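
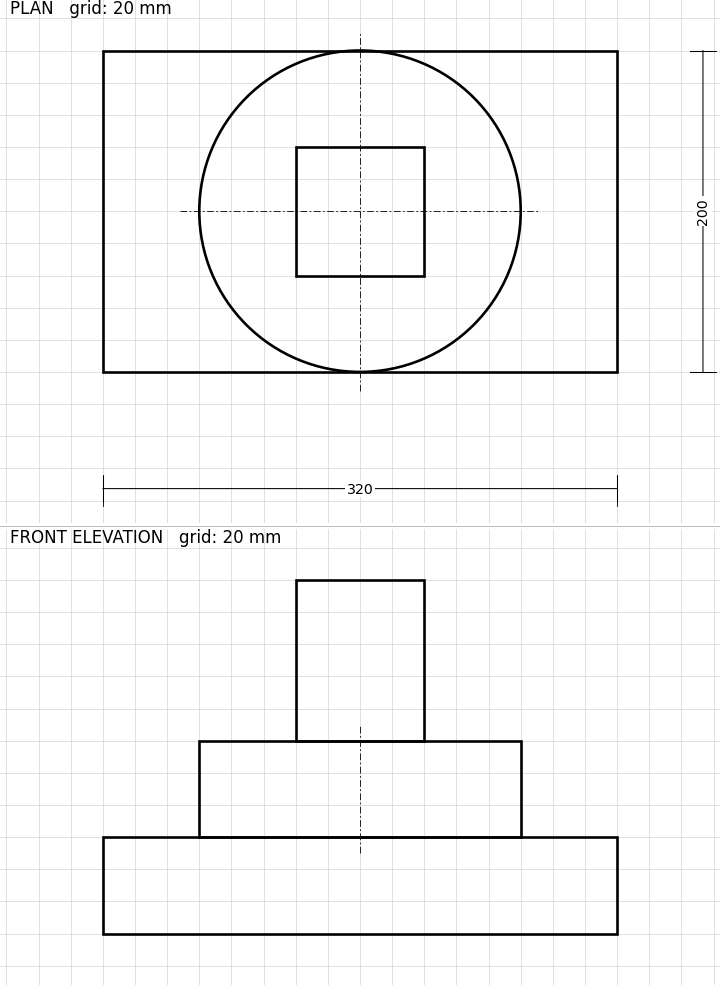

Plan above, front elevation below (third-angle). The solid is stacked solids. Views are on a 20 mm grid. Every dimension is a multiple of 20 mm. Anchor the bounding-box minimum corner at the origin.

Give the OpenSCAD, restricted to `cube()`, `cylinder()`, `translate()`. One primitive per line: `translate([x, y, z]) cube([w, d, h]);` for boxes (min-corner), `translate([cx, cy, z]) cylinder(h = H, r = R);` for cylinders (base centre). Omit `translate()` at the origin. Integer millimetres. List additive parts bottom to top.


cube([320, 200, 60]);
translate([160, 100, 60]) cylinder(h = 60, r = 100);
translate([120, 60, 120]) cube([80, 80, 100]);


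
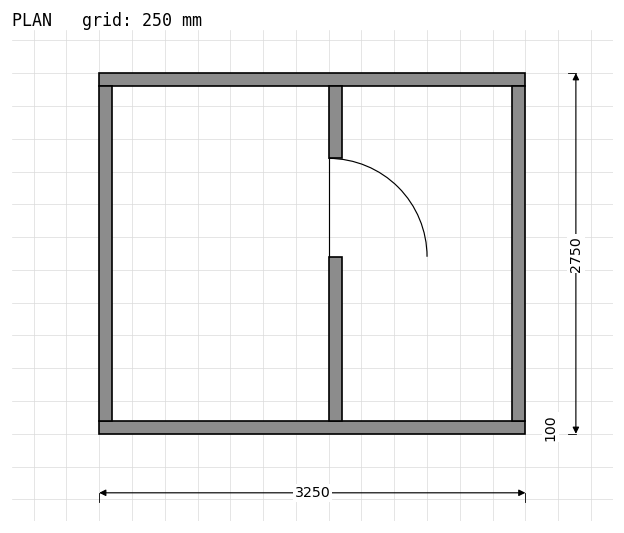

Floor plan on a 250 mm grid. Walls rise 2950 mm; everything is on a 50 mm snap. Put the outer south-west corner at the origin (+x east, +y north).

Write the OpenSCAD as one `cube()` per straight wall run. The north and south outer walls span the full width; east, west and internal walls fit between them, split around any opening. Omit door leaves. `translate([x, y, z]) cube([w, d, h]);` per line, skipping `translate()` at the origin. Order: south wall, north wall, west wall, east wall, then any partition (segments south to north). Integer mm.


cube([3250, 100, 2950]);
translate([0, 2650, 0]) cube([3250, 100, 2950]);
translate([0, 100, 0]) cube([100, 2550, 2950]);
translate([3150, 100, 0]) cube([100, 2550, 2950]);
translate([1750, 100, 0]) cube([100, 1250, 2950]);
translate([1750, 2100, 0]) cube([100, 550, 2950]);


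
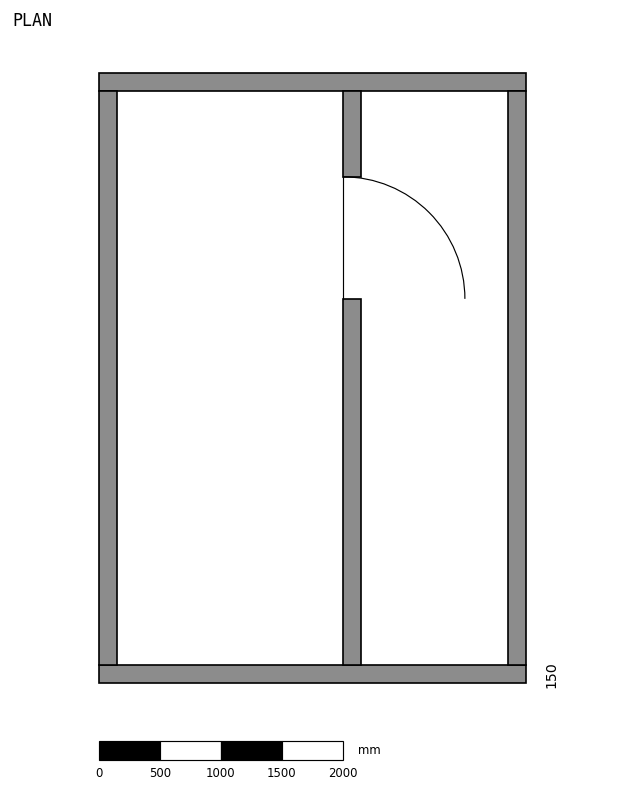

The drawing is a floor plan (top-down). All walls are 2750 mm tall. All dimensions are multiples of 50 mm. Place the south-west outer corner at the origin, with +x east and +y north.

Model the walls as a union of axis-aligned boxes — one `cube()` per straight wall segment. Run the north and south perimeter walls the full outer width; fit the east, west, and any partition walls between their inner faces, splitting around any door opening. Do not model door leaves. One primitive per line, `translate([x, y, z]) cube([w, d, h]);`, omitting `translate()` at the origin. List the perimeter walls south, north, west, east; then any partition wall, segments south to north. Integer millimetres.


cube([3500, 150, 2750]);
translate([0, 4850, 0]) cube([3500, 150, 2750]);
translate([0, 150, 0]) cube([150, 4700, 2750]);
translate([3350, 150, 0]) cube([150, 4700, 2750]);
translate([2000, 150, 0]) cube([150, 3000, 2750]);
translate([2000, 4150, 0]) cube([150, 700, 2750]);


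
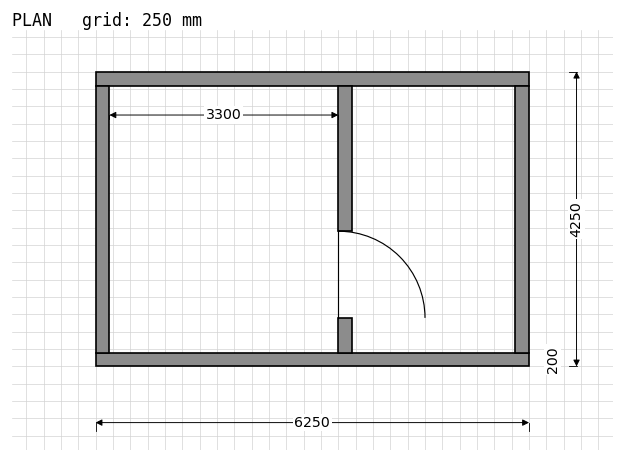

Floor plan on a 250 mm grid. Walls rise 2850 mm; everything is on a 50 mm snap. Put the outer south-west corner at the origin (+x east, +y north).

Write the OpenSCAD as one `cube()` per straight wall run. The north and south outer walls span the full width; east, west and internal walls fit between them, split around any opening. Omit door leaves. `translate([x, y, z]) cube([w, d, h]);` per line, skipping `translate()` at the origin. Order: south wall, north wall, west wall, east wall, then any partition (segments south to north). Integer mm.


cube([6250, 200, 2850]);
translate([0, 4050, 0]) cube([6250, 200, 2850]);
translate([0, 200, 0]) cube([200, 3850, 2850]);
translate([6050, 200, 0]) cube([200, 3850, 2850]);
translate([3500, 200, 0]) cube([200, 500, 2850]);
translate([3500, 1950, 0]) cube([200, 2100, 2850]);


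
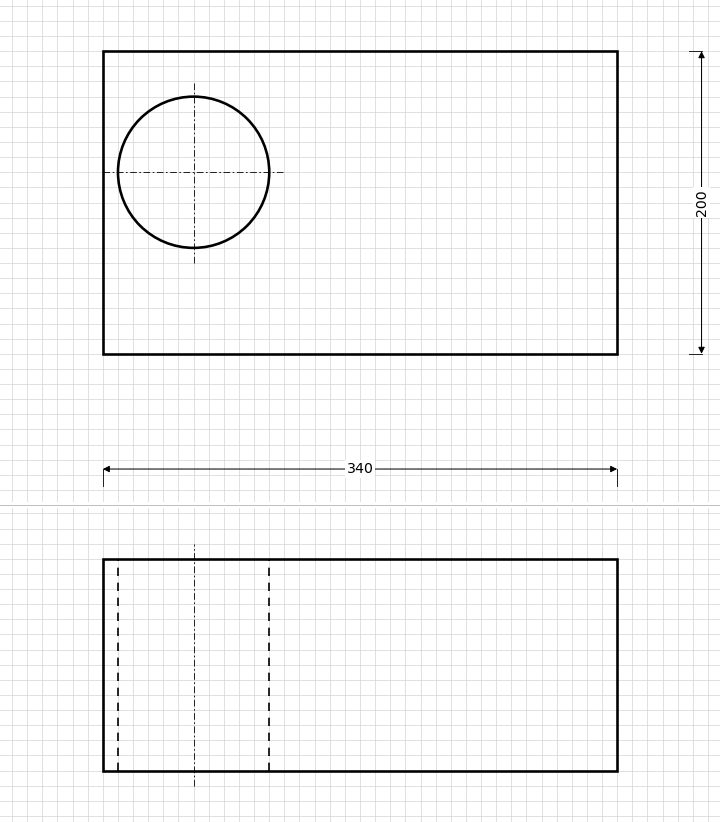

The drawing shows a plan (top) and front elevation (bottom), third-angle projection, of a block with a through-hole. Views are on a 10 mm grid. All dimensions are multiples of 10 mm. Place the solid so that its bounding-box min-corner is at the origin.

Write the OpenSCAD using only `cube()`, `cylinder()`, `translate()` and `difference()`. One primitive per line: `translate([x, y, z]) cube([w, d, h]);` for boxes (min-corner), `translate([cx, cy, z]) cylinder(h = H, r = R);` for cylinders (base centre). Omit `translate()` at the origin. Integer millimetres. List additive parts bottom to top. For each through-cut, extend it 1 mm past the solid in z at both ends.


difference() {
  cube([340, 200, 140]);
  translate([60, 120, -1]) cylinder(h = 142, r = 50);
}


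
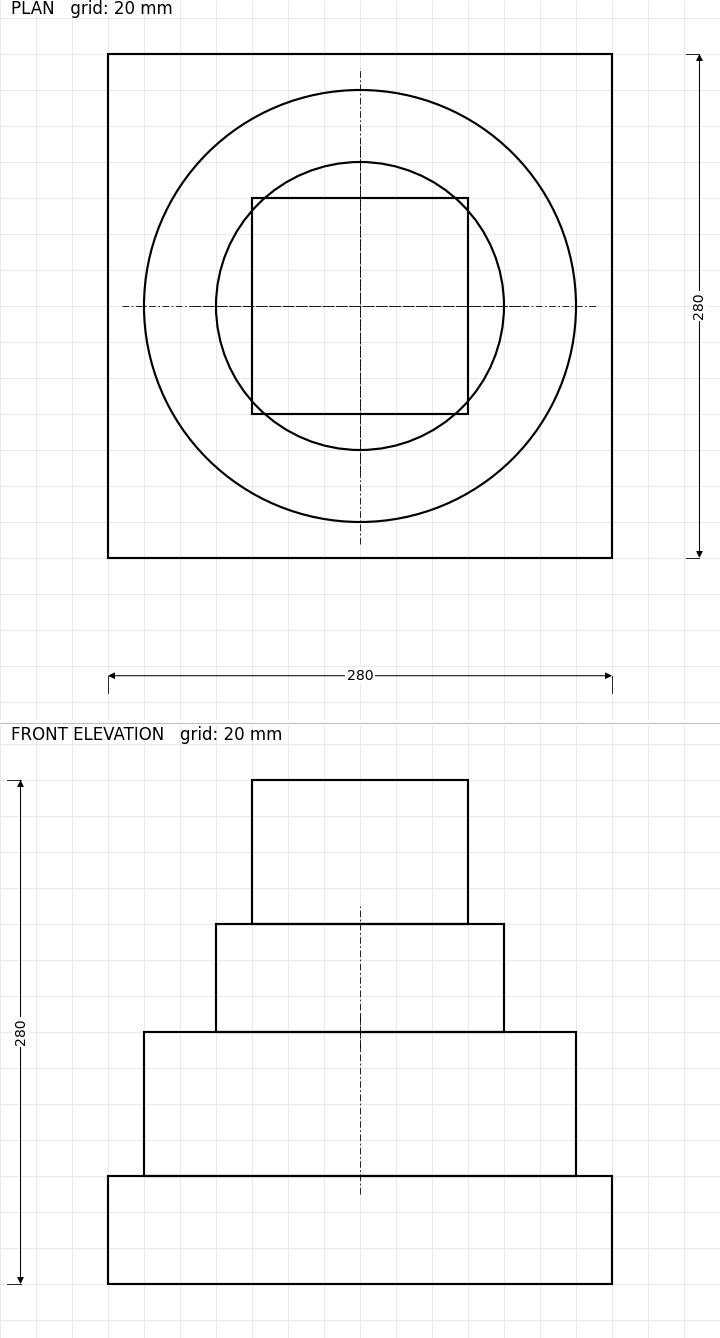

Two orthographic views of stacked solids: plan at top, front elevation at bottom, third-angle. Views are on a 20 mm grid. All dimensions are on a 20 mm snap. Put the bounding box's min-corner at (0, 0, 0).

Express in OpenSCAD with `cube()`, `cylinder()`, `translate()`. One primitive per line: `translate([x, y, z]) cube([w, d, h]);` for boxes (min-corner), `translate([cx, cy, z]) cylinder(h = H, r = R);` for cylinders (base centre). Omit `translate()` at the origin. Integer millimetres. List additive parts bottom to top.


cube([280, 280, 60]);
translate([140, 140, 60]) cylinder(h = 80, r = 120);
translate([140, 140, 140]) cylinder(h = 60, r = 80);
translate([80, 80, 200]) cube([120, 120, 80]);


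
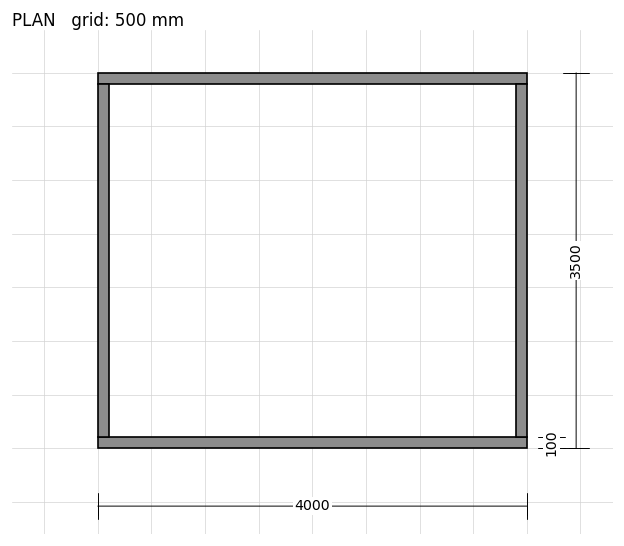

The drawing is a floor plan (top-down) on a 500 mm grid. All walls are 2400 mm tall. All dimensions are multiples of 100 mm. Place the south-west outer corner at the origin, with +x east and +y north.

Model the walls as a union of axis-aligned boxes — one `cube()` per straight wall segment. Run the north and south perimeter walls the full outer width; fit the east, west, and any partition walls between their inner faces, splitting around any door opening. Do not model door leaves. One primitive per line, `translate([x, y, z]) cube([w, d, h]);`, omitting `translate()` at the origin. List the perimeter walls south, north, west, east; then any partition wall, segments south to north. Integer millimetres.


cube([4000, 100, 2400]);
translate([0, 3400, 0]) cube([4000, 100, 2400]);
translate([0, 100, 0]) cube([100, 3300, 2400]);
translate([3900, 100, 0]) cube([100, 3300, 2400]);


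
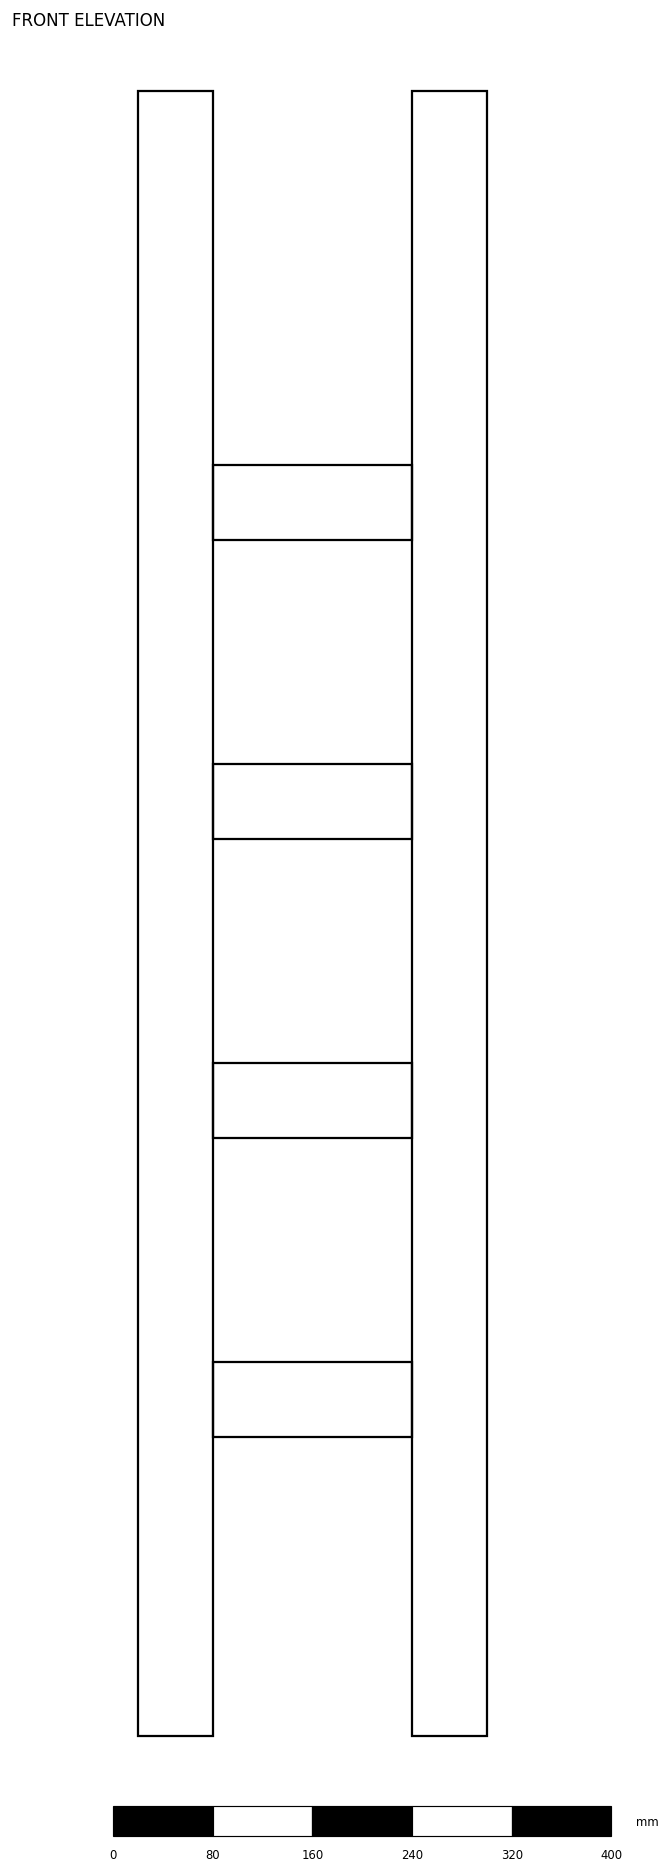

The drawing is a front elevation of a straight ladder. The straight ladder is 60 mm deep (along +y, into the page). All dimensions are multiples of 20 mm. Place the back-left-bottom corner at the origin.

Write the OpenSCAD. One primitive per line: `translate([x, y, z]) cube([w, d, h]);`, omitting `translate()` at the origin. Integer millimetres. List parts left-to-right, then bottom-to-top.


cube([60, 60, 1320]);
translate([60, 0, 240]) cube([160, 60, 60]);
translate([60, 0, 480]) cube([160, 60, 60]);
translate([60, 0, 720]) cube([160, 60, 60]);
translate([60, 0, 960]) cube([160, 60, 60]);
translate([220, 0, 0]) cube([60, 60, 1320]);


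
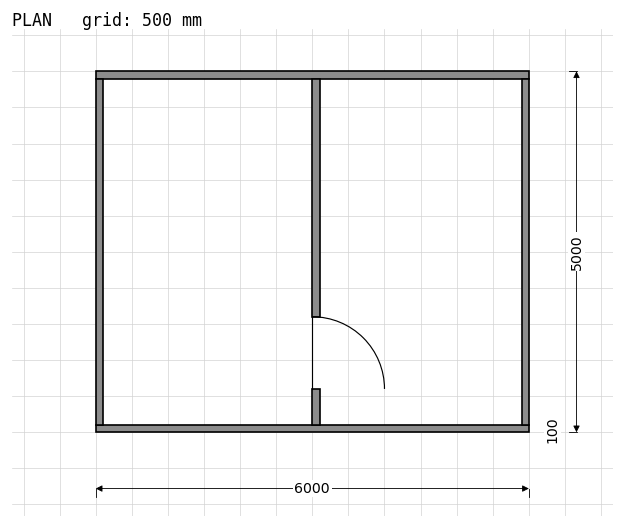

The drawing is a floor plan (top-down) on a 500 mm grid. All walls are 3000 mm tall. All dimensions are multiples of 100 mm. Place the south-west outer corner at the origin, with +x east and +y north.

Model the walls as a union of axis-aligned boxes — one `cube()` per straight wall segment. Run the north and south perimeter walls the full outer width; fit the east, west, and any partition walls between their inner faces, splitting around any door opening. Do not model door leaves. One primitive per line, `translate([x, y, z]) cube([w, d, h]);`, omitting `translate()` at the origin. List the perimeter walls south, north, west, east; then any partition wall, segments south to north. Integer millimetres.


cube([6000, 100, 3000]);
translate([0, 4900, 0]) cube([6000, 100, 3000]);
translate([0, 100, 0]) cube([100, 4800, 3000]);
translate([5900, 100, 0]) cube([100, 4800, 3000]);
translate([3000, 100, 0]) cube([100, 500, 3000]);
translate([3000, 1600, 0]) cube([100, 3300, 3000]);


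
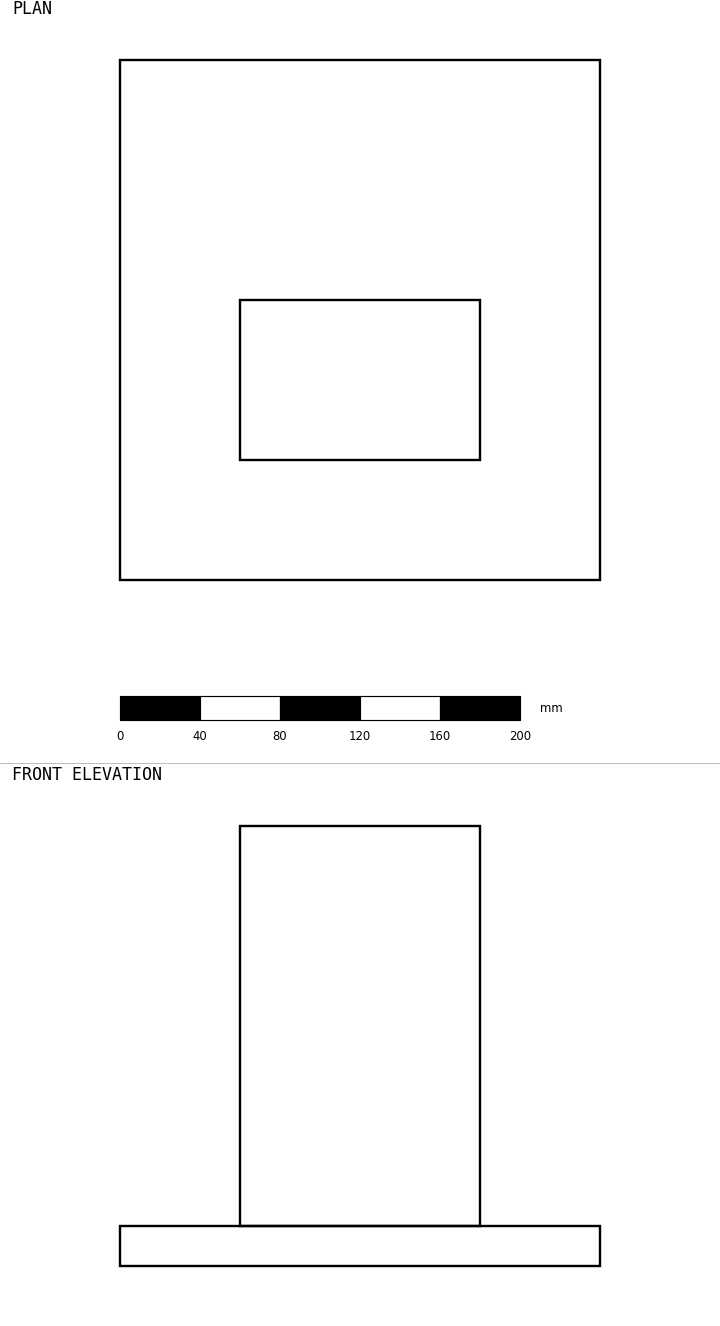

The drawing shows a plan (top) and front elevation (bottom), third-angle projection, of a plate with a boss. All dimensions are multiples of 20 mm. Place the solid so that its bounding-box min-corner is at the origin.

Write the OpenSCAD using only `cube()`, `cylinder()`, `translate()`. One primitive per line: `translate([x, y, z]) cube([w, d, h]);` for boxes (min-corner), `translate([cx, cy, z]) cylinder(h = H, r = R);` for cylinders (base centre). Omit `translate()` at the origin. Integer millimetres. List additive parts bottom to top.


cube([240, 260, 20]);
translate([60, 60, 20]) cube([120, 80, 200]);


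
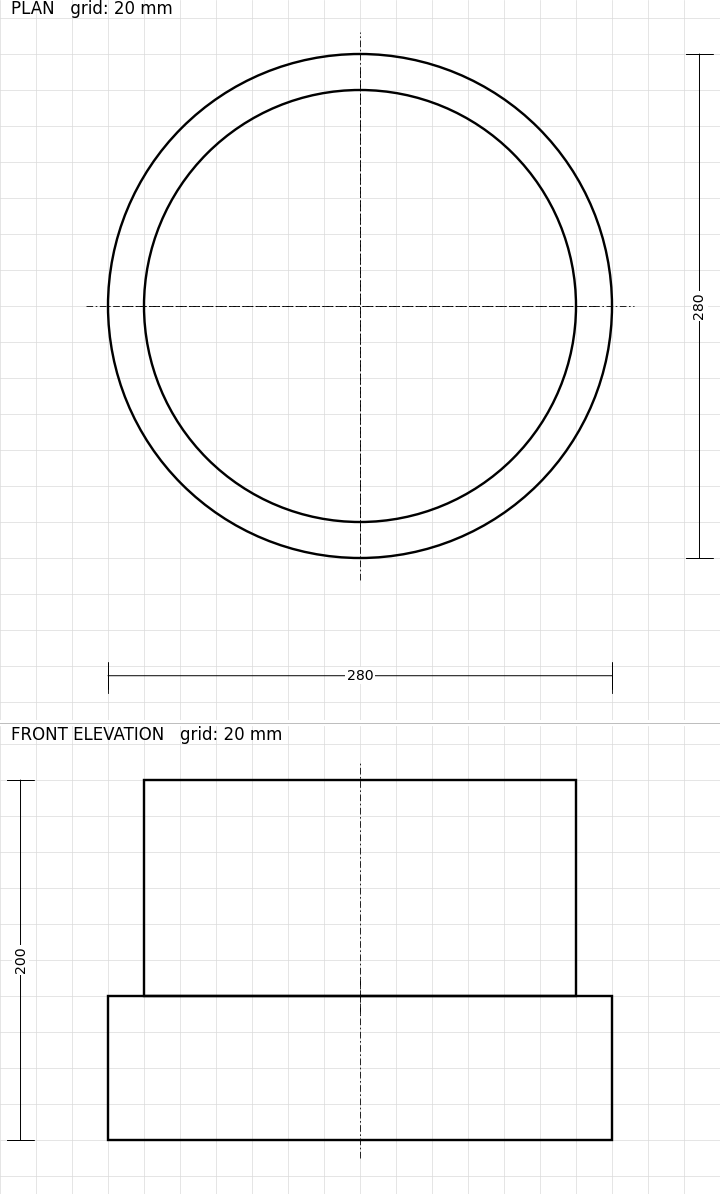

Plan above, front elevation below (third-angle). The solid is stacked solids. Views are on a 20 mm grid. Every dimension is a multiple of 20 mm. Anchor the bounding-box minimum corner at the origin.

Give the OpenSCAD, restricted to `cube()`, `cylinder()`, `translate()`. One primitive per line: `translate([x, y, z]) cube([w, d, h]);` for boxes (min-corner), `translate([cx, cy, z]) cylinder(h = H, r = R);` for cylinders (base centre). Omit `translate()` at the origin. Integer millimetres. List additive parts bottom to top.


translate([140, 140, 0]) cylinder(h = 80, r = 140);
translate([140, 140, 80]) cylinder(h = 120, r = 120);


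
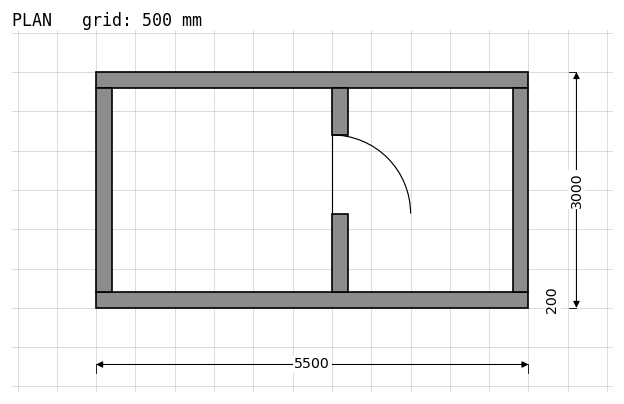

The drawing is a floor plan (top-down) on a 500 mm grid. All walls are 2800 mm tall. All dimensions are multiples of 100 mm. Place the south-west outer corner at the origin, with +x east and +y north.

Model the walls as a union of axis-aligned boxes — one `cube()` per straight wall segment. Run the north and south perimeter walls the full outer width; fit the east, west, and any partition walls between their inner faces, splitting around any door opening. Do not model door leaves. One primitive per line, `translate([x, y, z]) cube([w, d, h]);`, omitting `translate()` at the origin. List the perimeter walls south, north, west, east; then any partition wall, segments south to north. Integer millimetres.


cube([5500, 200, 2800]);
translate([0, 2800, 0]) cube([5500, 200, 2800]);
translate([0, 200, 0]) cube([200, 2600, 2800]);
translate([5300, 200, 0]) cube([200, 2600, 2800]);
translate([3000, 200, 0]) cube([200, 1000, 2800]);
translate([3000, 2200, 0]) cube([200, 600, 2800]);


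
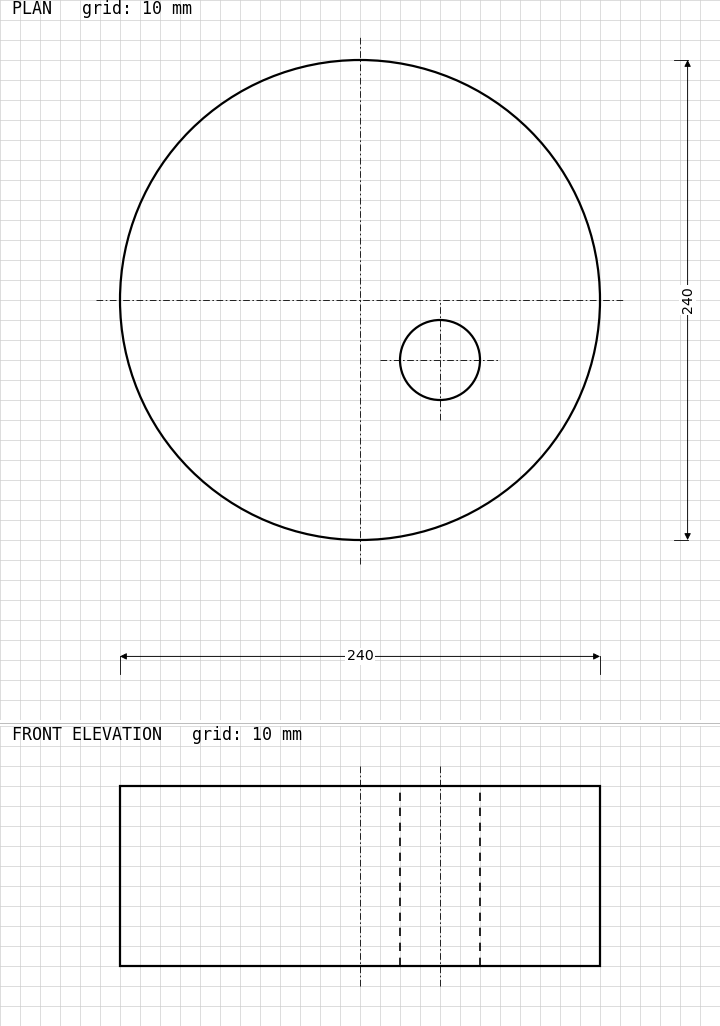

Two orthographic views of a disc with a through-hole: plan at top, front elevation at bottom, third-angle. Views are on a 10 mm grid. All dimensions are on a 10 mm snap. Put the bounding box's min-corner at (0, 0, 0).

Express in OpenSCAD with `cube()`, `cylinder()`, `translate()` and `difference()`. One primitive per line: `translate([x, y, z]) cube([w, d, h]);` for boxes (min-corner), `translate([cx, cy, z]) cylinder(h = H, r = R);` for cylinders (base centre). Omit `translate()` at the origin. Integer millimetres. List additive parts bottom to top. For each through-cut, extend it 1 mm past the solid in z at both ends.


difference() {
  translate([120, 120, 0]) cylinder(h = 90, r = 120);
  translate([160, 90, -1]) cylinder(h = 92, r = 20);
}


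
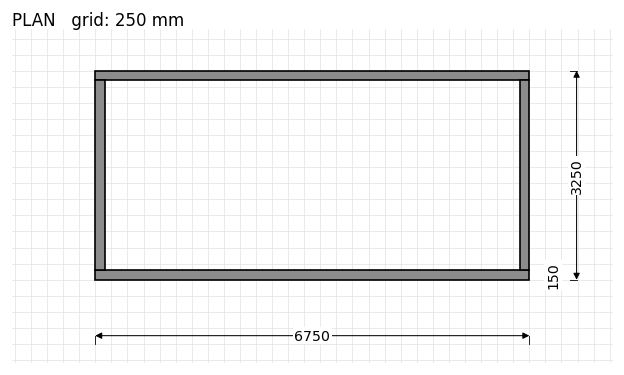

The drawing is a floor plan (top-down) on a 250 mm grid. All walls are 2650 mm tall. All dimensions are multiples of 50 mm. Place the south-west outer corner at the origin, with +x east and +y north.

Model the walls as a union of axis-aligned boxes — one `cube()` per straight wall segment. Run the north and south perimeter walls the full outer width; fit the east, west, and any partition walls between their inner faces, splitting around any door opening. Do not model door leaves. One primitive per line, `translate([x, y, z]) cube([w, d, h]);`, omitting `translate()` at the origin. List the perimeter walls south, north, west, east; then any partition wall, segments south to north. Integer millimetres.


cube([6750, 150, 2650]);
translate([0, 3100, 0]) cube([6750, 150, 2650]);
translate([0, 150, 0]) cube([150, 2950, 2650]);
translate([6600, 150, 0]) cube([150, 2950, 2650]);


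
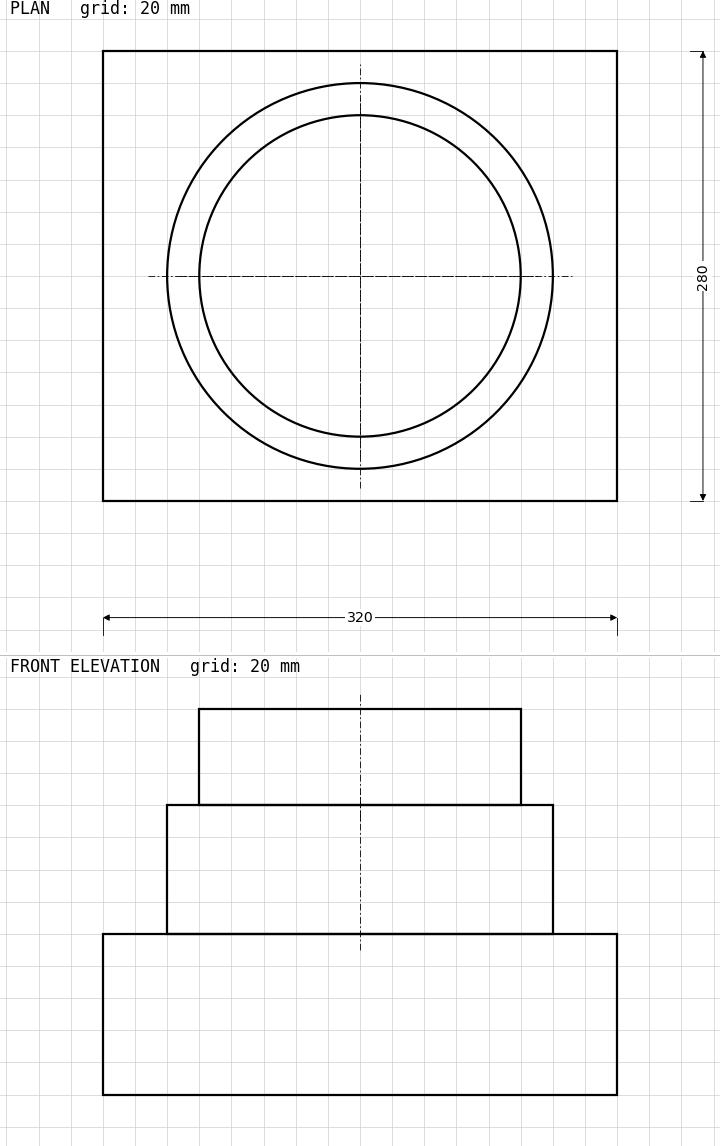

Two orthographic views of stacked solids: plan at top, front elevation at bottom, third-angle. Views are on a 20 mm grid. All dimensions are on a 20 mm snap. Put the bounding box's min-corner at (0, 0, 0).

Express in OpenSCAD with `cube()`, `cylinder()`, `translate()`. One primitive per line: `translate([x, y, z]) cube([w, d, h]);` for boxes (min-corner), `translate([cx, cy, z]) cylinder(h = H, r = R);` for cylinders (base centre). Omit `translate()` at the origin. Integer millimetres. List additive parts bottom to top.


cube([320, 280, 100]);
translate([160, 140, 100]) cylinder(h = 80, r = 120);
translate([160, 140, 180]) cylinder(h = 60, r = 100);


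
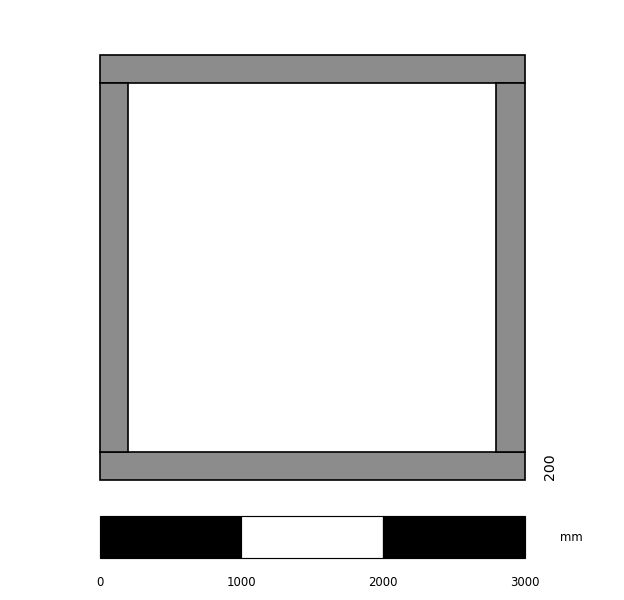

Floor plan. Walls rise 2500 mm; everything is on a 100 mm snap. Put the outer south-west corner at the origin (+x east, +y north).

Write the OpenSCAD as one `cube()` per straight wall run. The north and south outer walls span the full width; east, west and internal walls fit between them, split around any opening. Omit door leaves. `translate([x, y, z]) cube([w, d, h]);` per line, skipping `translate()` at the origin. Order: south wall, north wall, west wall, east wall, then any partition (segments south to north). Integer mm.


cube([3000, 200, 2500]);
translate([0, 2800, 0]) cube([3000, 200, 2500]);
translate([0, 200, 0]) cube([200, 2600, 2500]);
translate([2800, 200, 0]) cube([200, 2600, 2500]);


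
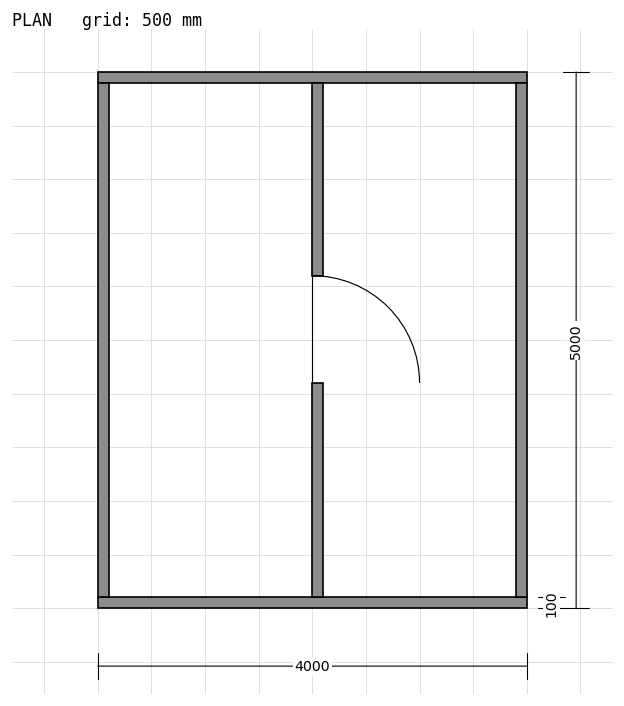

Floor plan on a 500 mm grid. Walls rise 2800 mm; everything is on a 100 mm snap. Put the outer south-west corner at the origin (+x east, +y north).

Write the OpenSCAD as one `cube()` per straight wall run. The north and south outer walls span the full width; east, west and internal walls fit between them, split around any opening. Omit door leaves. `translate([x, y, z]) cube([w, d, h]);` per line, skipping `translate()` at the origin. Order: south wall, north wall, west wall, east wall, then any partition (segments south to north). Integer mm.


cube([4000, 100, 2800]);
translate([0, 4900, 0]) cube([4000, 100, 2800]);
translate([0, 100, 0]) cube([100, 4800, 2800]);
translate([3900, 100, 0]) cube([100, 4800, 2800]);
translate([2000, 100, 0]) cube([100, 2000, 2800]);
translate([2000, 3100, 0]) cube([100, 1800, 2800]);


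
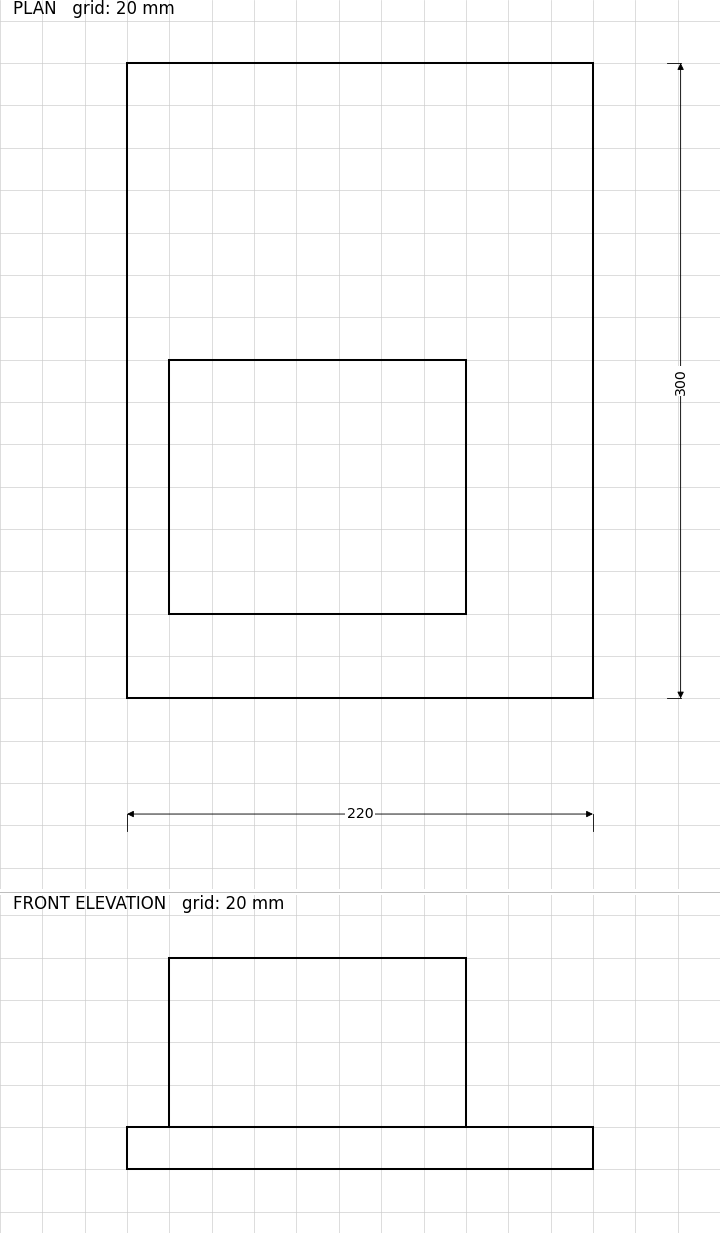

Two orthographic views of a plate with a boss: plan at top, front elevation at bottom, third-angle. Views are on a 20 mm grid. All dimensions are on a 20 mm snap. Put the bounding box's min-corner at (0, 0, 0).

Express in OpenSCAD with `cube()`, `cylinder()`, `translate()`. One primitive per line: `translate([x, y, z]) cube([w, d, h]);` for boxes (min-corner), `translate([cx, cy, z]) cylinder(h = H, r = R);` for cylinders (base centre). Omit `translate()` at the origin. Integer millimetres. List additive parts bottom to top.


cube([220, 300, 20]);
translate([20, 40, 20]) cube([140, 120, 80]);


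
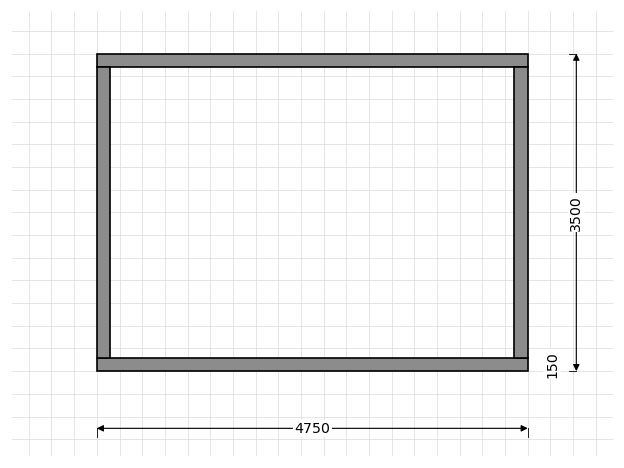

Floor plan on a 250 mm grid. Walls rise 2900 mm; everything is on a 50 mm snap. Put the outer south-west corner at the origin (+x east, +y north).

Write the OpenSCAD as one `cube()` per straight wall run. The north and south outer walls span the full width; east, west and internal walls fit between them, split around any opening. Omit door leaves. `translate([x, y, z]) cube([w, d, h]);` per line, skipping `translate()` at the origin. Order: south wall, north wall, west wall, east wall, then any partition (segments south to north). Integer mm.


cube([4750, 150, 2900]);
translate([0, 3350, 0]) cube([4750, 150, 2900]);
translate([0, 150, 0]) cube([150, 3200, 2900]);
translate([4600, 150, 0]) cube([150, 3200, 2900]);


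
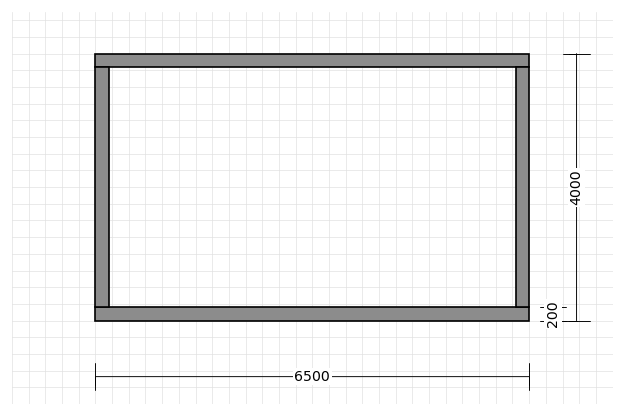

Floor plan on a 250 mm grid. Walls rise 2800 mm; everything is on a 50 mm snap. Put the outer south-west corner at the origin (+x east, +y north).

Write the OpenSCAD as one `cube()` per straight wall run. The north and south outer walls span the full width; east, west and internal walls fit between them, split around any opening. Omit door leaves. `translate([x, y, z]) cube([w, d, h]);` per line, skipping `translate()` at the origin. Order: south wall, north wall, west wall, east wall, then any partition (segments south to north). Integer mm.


cube([6500, 200, 2800]);
translate([0, 3800, 0]) cube([6500, 200, 2800]);
translate([0, 200, 0]) cube([200, 3600, 2800]);
translate([6300, 200, 0]) cube([200, 3600, 2800]);


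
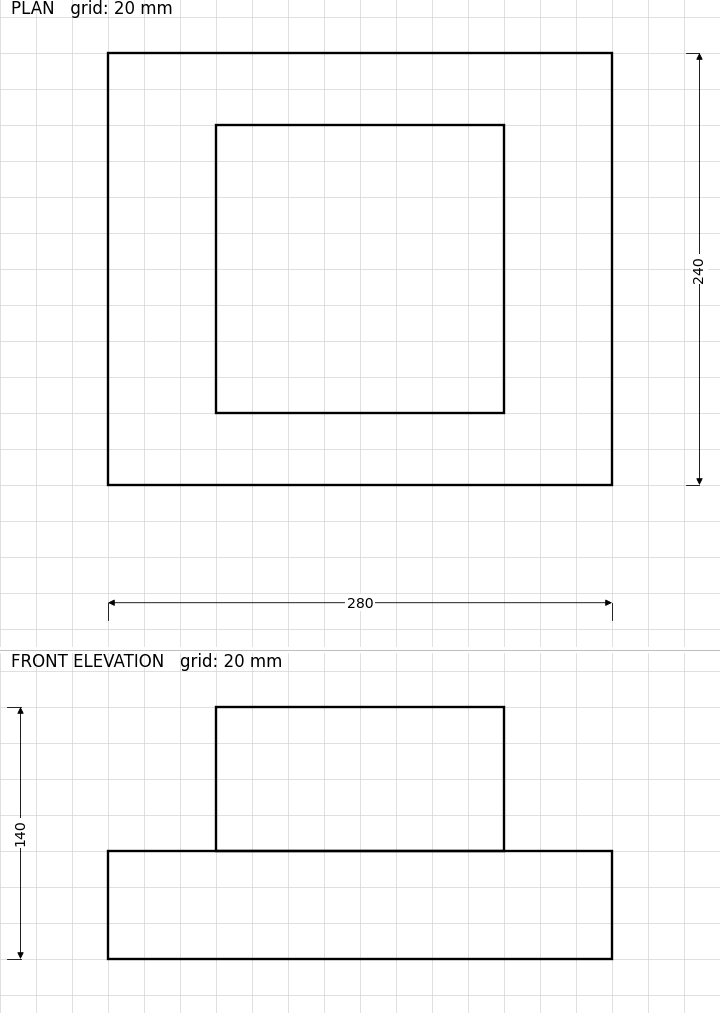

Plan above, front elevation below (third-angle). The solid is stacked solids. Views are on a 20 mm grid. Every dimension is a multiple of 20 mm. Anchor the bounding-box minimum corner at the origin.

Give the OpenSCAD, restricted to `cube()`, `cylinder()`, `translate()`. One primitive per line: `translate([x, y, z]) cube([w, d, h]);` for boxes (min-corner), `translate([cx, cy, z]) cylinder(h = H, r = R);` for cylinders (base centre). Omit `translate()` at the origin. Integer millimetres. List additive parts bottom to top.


cube([280, 240, 60]);
translate([60, 40, 60]) cube([160, 160, 80]);


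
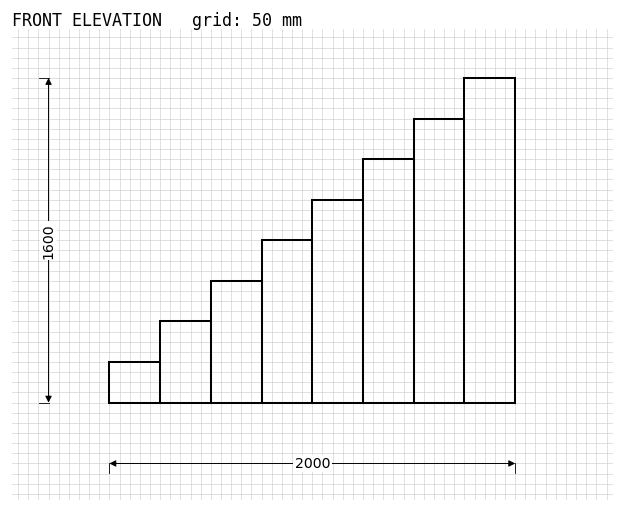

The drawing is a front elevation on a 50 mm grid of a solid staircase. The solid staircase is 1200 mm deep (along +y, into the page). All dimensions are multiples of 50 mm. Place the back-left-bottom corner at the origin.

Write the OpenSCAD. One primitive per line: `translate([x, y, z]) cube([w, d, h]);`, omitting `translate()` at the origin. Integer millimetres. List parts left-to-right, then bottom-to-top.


cube([250, 1200, 200]);
translate([250, 0, 0]) cube([250, 1200, 400]);
translate([500, 0, 0]) cube([250, 1200, 600]);
translate([750, 0, 0]) cube([250, 1200, 800]);
translate([1000, 0, 0]) cube([250, 1200, 1000]);
translate([1250, 0, 0]) cube([250, 1200, 1200]);
translate([1500, 0, 0]) cube([250, 1200, 1400]);
translate([1750, 0, 0]) cube([250, 1200, 1600]);


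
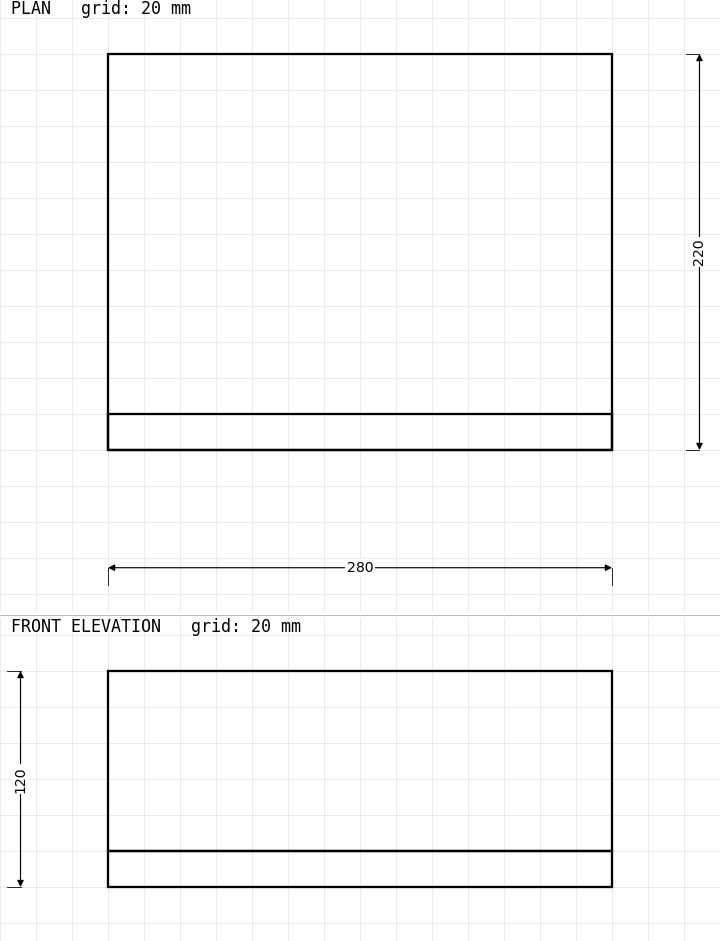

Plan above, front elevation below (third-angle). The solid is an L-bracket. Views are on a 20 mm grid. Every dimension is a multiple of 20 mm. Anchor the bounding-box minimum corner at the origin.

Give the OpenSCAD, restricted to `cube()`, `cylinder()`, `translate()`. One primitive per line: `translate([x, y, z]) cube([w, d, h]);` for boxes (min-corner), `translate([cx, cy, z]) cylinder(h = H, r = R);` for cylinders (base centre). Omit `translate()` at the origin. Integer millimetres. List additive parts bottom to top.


cube([280, 220, 20]);
translate([0, 0, 20]) cube([280, 20, 100]);


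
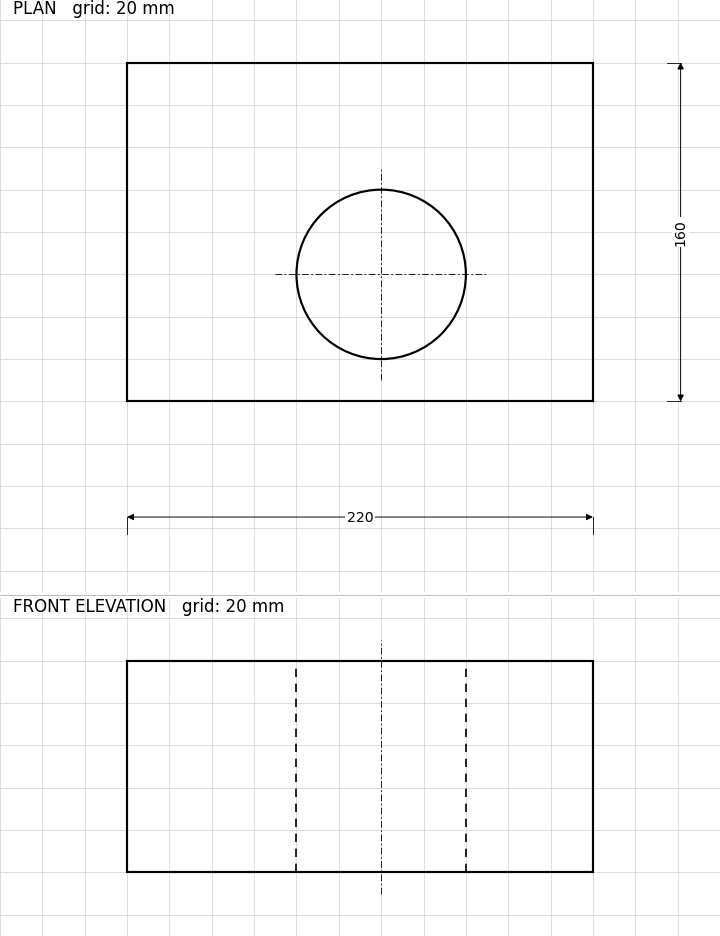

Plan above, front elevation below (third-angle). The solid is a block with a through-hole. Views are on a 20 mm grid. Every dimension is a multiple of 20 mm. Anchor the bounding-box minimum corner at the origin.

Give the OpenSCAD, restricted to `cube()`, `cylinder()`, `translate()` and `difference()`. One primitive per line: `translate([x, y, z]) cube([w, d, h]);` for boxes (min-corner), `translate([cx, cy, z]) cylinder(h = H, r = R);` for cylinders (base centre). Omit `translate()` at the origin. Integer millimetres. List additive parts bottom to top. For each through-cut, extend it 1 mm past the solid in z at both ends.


difference() {
  cube([220, 160, 100]);
  translate([120, 60, -1]) cylinder(h = 102, r = 40);
}


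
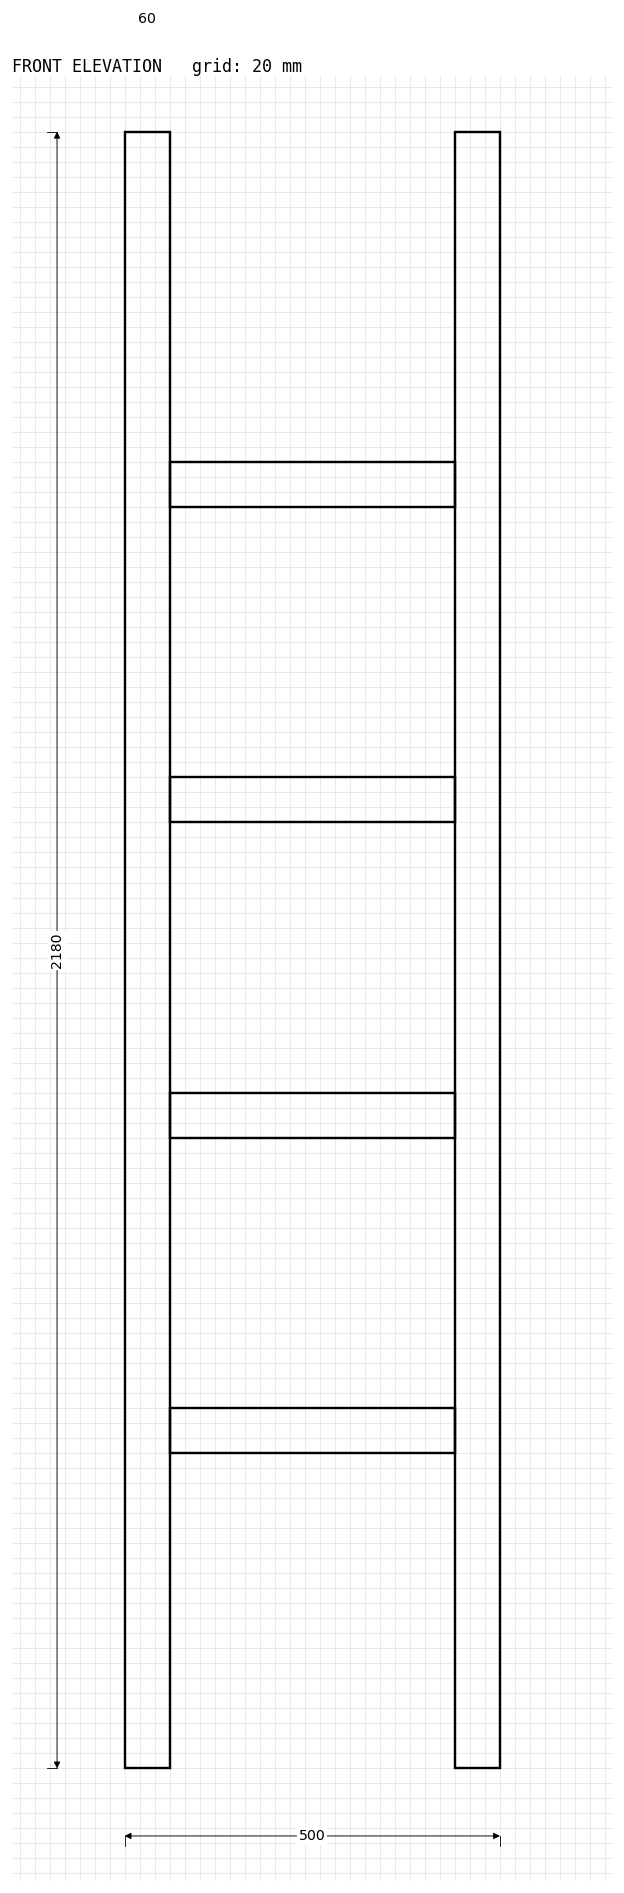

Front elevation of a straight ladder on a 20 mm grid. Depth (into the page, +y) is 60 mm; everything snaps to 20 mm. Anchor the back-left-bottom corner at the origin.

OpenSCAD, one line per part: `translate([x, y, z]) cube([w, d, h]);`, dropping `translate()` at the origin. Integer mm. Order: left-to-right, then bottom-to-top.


cube([60, 60, 2180]);
translate([60, 0, 420]) cube([380, 60, 60]);
translate([60, 0, 840]) cube([380, 60, 60]);
translate([60, 0, 1260]) cube([380, 60, 60]);
translate([60, 0, 1680]) cube([380, 60, 60]);
translate([440, 0, 0]) cube([60, 60, 2180]);


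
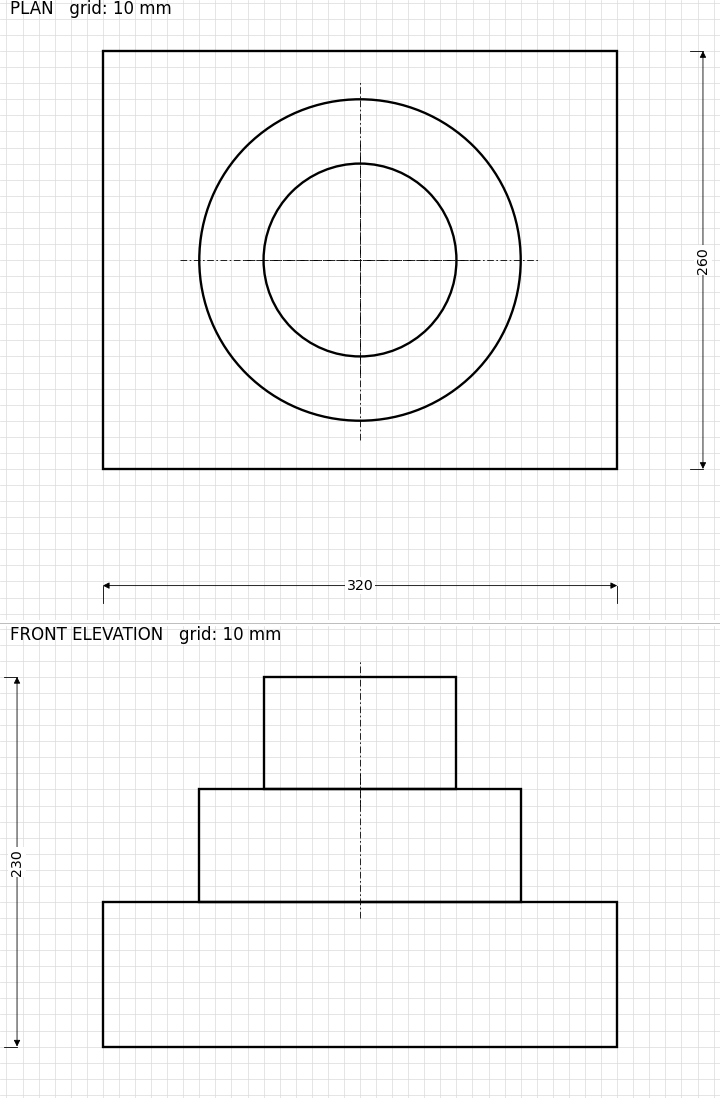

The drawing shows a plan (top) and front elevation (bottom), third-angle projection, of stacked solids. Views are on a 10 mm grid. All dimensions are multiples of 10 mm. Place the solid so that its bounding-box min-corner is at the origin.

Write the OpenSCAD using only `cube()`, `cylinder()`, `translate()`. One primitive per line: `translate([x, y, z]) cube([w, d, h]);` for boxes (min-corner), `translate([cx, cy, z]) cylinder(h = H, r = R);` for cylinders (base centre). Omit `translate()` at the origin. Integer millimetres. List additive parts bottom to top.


cube([320, 260, 90]);
translate([160, 130, 90]) cylinder(h = 70, r = 100);
translate([160, 130, 160]) cylinder(h = 70, r = 60);


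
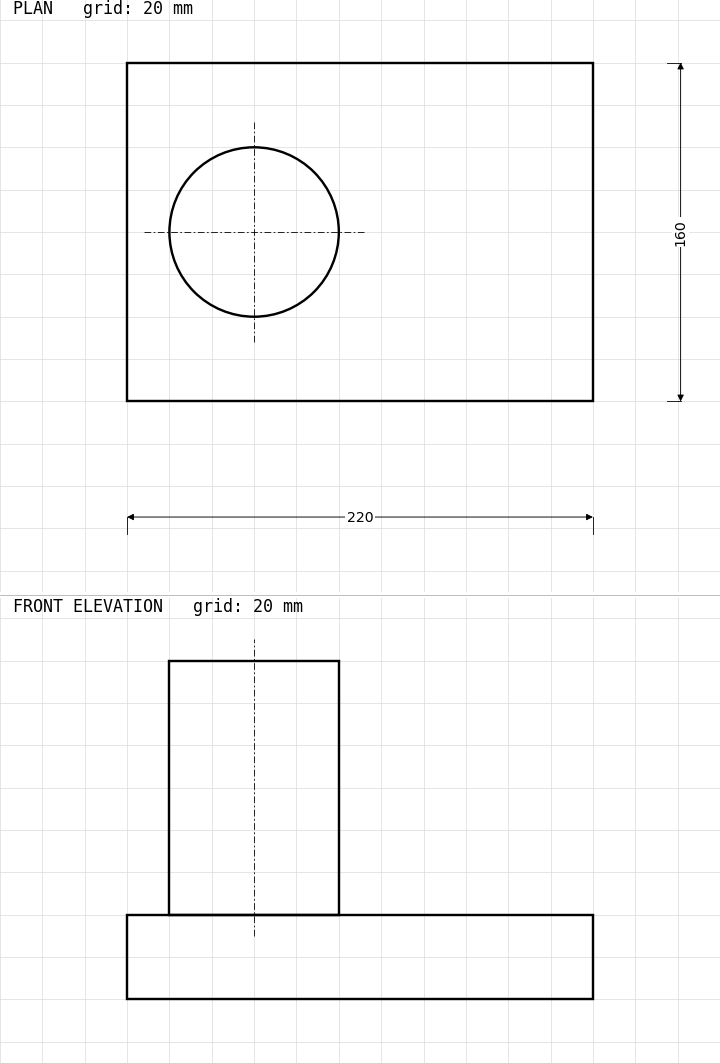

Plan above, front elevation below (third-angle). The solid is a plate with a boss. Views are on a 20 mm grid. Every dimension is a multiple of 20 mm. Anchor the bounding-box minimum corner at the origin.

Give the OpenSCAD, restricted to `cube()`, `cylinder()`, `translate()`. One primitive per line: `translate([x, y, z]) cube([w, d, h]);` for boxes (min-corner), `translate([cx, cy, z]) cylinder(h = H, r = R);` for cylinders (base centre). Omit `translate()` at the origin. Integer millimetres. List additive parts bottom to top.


cube([220, 160, 40]);
translate([60, 80, 40]) cylinder(h = 120, r = 40);


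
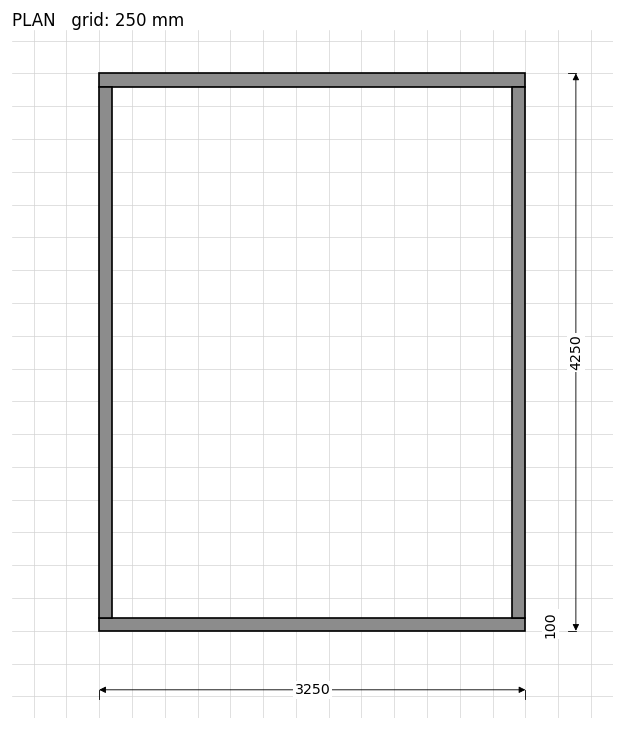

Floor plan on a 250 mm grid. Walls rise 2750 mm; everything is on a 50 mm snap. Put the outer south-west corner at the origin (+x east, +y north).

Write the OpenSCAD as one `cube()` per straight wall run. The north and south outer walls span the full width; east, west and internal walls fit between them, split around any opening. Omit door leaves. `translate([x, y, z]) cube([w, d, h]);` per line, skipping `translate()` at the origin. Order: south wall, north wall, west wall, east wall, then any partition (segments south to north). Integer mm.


cube([3250, 100, 2750]);
translate([0, 4150, 0]) cube([3250, 100, 2750]);
translate([0, 100, 0]) cube([100, 4050, 2750]);
translate([3150, 100, 0]) cube([100, 4050, 2750]);


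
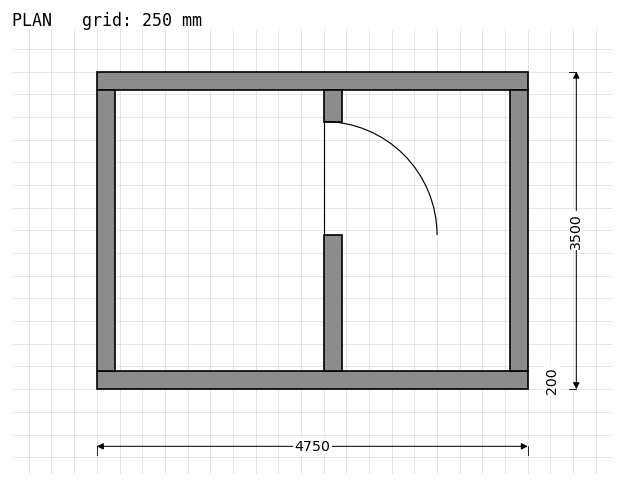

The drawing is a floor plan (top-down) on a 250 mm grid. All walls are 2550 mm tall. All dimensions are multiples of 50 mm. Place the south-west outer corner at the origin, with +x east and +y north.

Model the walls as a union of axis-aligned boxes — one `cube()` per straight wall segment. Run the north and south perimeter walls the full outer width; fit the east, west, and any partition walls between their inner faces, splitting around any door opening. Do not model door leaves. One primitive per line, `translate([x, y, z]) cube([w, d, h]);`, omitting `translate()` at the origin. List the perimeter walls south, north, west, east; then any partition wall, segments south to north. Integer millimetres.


cube([4750, 200, 2550]);
translate([0, 3300, 0]) cube([4750, 200, 2550]);
translate([0, 200, 0]) cube([200, 3100, 2550]);
translate([4550, 200, 0]) cube([200, 3100, 2550]);
translate([2500, 200, 0]) cube([200, 1500, 2550]);
translate([2500, 2950, 0]) cube([200, 350, 2550]);


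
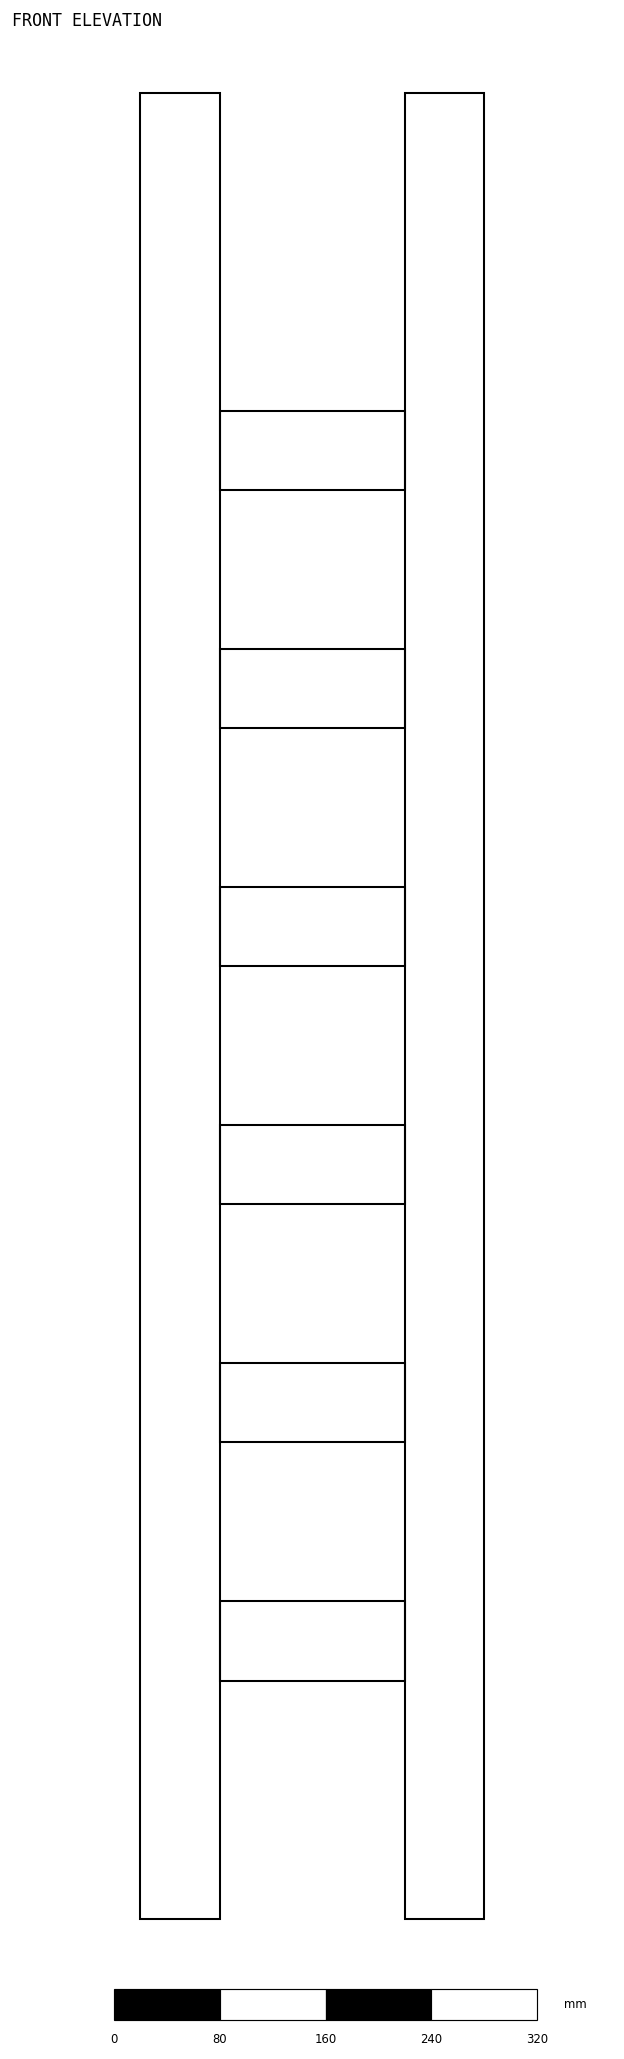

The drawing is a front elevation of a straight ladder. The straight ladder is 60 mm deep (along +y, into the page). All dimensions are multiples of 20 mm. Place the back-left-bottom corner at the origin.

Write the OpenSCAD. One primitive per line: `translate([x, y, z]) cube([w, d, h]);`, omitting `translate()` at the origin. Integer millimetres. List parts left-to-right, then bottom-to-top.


cube([60, 60, 1380]);
translate([60, 0, 180]) cube([140, 60, 60]);
translate([60, 0, 360]) cube([140, 60, 60]);
translate([60, 0, 540]) cube([140, 60, 60]);
translate([60, 0, 720]) cube([140, 60, 60]);
translate([60, 0, 900]) cube([140, 60, 60]);
translate([60, 0, 1080]) cube([140, 60, 60]);
translate([200, 0, 0]) cube([60, 60, 1380]);


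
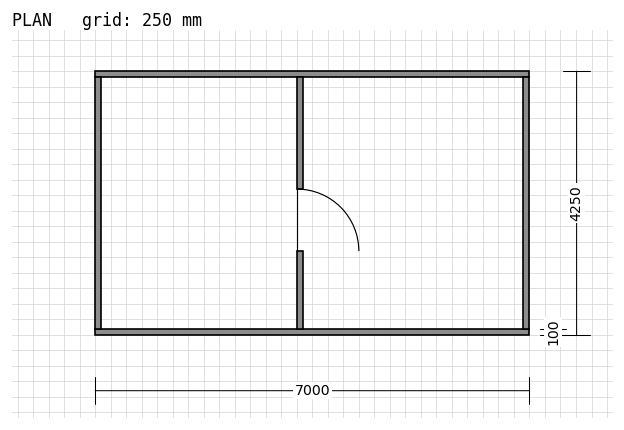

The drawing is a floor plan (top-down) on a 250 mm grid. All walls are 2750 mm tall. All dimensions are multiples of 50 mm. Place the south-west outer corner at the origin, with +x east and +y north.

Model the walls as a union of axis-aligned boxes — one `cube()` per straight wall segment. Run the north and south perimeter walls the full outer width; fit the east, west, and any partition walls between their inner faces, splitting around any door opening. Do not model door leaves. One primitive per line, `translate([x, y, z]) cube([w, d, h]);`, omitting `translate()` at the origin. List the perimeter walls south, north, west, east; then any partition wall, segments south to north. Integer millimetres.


cube([7000, 100, 2750]);
translate([0, 4150, 0]) cube([7000, 100, 2750]);
translate([0, 100, 0]) cube([100, 4050, 2750]);
translate([6900, 100, 0]) cube([100, 4050, 2750]);
translate([3250, 100, 0]) cube([100, 1250, 2750]);
translate([3250, 2350, 0]) cube([100, 1800, 2750]);


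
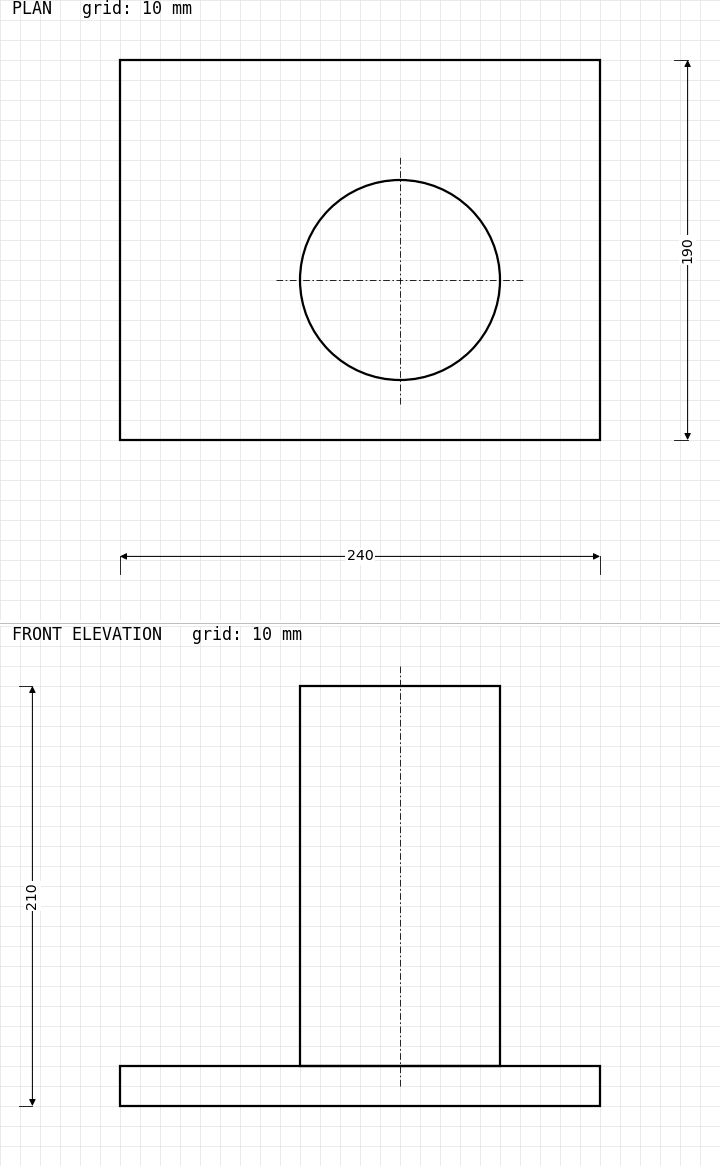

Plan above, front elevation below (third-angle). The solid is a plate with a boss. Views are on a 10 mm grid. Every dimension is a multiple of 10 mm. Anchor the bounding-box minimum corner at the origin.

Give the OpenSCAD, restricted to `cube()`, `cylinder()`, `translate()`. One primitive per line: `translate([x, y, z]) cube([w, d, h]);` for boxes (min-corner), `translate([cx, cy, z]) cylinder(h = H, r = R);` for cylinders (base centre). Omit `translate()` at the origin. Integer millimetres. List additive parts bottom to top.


cube([240, 190, 20]);
translate([140, 80, 20]) cylinder(h = 190, r = 50);


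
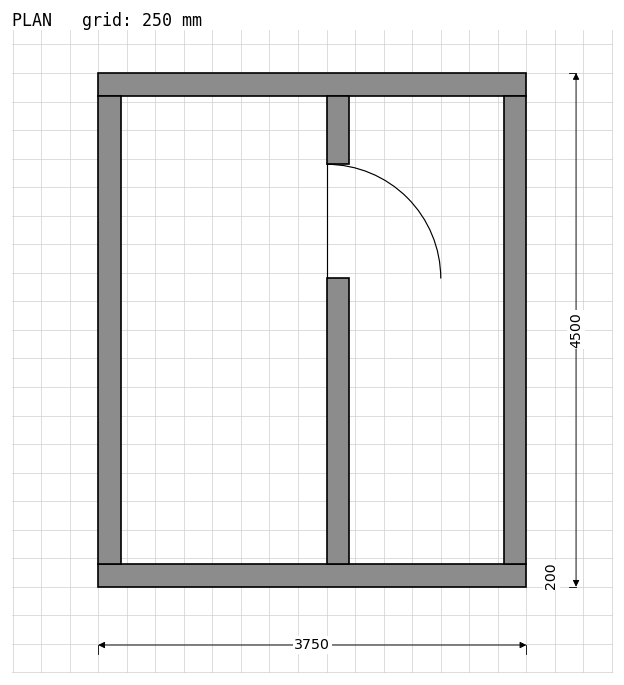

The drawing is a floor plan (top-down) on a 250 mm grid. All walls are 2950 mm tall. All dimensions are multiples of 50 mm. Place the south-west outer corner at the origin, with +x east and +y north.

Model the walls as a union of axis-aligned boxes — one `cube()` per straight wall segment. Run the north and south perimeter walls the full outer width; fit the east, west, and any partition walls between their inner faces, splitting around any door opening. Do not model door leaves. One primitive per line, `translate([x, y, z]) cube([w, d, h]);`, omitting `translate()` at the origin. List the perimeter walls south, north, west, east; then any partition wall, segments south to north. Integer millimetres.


cube([3750, 200, 2950]);
translate([0, 4300, 0]) cube([3750, 200, 2950]);
translate([0, 200, 0]) cube([200, 4100, 2950]);
translate([3550, 200, 0]) cube([200, 4100, 2950]);
translate([2000, 200, 0]) cube([200, 2500, 2950]);
translate([2000, 3700, 0]) cube([200, 600, 2950]);


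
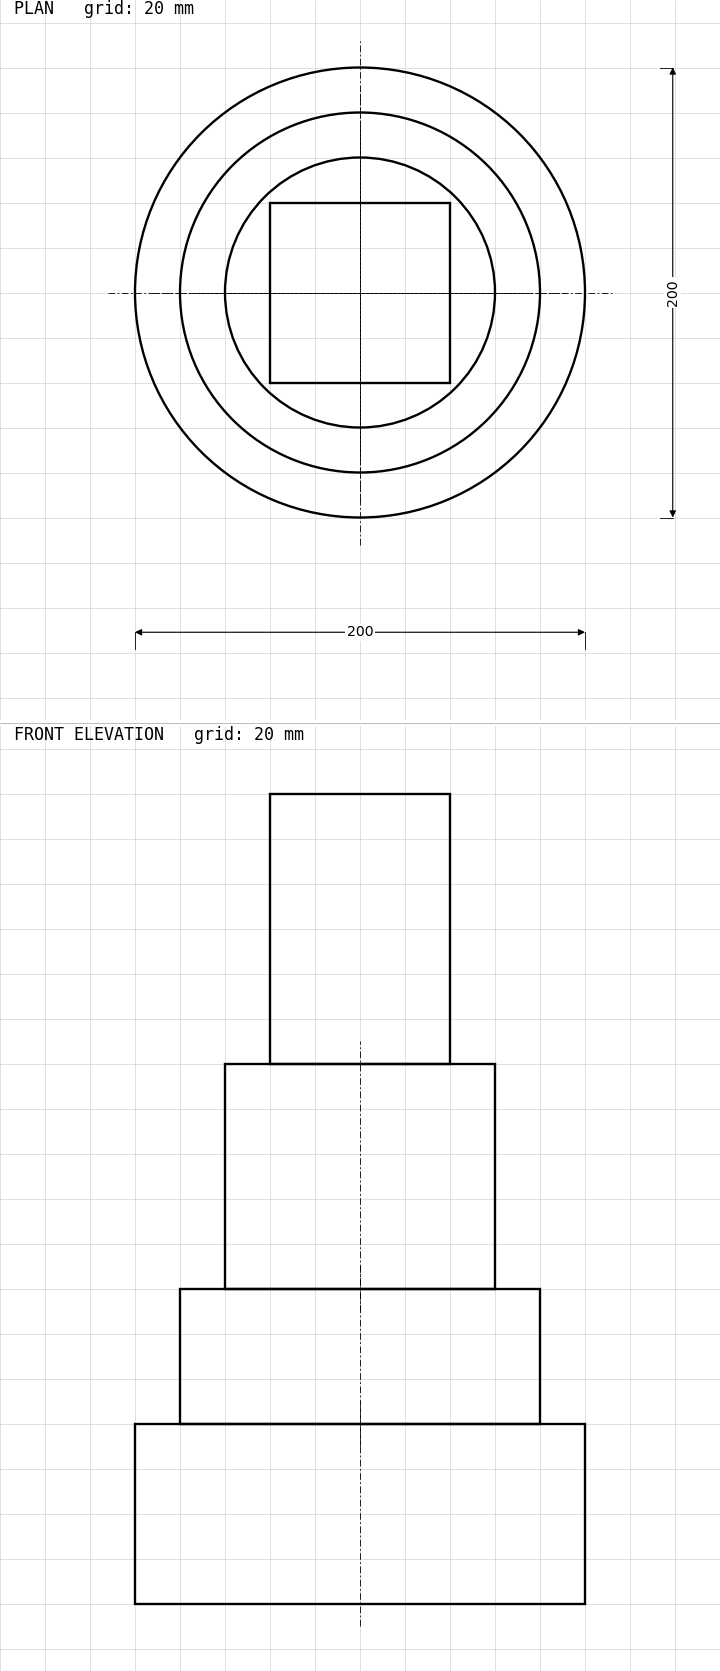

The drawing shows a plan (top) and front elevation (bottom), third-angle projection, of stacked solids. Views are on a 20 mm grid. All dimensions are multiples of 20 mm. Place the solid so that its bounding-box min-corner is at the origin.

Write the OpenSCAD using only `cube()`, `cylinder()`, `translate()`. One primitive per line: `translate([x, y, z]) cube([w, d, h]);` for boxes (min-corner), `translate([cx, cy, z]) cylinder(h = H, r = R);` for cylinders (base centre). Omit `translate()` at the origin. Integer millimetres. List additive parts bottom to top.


translate([100, 100, 0]) cylinder(h = 80, r = 100);
translate([100, 100, 80]) cylinder(h = 60, r = 80);
translate([100, 100, 140]) cylinder(h = 100, r = 60);
translate([60, 60, 240]) cube([80, 80, 120]);


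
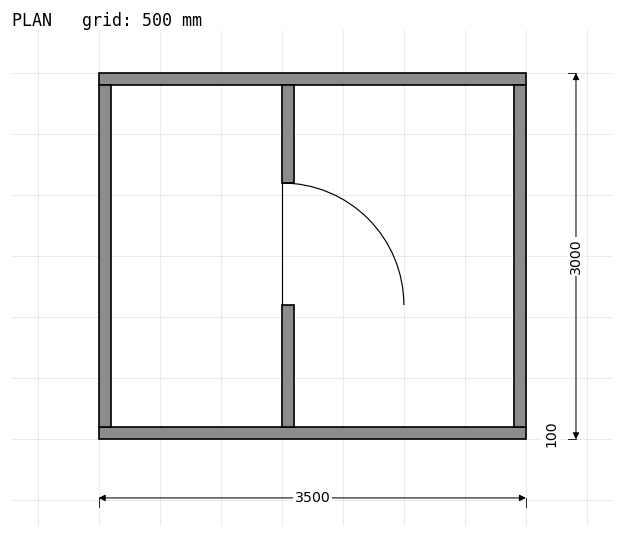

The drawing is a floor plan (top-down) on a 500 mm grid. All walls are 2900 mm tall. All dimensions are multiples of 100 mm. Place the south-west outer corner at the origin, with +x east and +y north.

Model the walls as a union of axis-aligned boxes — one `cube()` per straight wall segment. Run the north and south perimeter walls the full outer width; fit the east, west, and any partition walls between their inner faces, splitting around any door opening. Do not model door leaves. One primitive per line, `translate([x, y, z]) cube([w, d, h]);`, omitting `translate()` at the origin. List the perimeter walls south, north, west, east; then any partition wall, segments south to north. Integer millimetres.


cube([3500, 100, 2900]);
translate([0, 2900, 0]) cube([3500, 100, 2900]);
translate([0, 100, 0]) cube([100, 2800, 2900]);
translate([3400, 100, 0]) cube([100, 2800, 2900]);
translate([1500, 100, 0]) cube([100, 1000, 2900]);
translate([1500, 2100, 0]) cube([100, 800, 2900]);
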